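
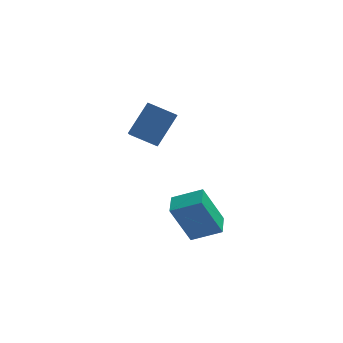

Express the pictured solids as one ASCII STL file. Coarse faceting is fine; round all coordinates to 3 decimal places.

solid 
facet normal -0.486 -0.477 -0.732
outer loop
vertex -2.708 0.588 1.43
vertex -2.747 1.613 0.788
vertex -1.573 0.283 0.875
endloop
endfacet
facet normal 0.032 -0.847 0.530
outer loop
vertex -0.713 1.127 2.172
vertex -2.708 0.588 1.43
vertex -1.573 0.283 0.875
endloop
endfacet
facet normal -0.486 -0.477 -0.732
outer loop
vertex -1.573 0.283 0.875
vertex -2.747 1.613 0.788
vertex -1.612 1.308 0.233
endloop
endfacet
facet normal 0.873 -0.234 -0.427
outer loop
vertex -1.612 1.308 0.233
vertex -0.713 1.127 2.172
vertex -1.573 0.283 0.875
endloop
endfacet
facet normal -0.873 0.234 0.427
outer loop
vertex -2.708 0.588 1.43
vertex -1.887 2.457 2.085
vertex -2.747 1.613 0.788
endloop
endfacet
facet normal 0.032 -0.847 0.530
outer loop
vertex -1.848 1.432 2.727
vertex -2.708 0.588 1.43
vertex -0.713 1.127 2.172
endloop
endfacet
facet normal -0.873 0.234 0.427
outer loop
vertex -1.848 1.432 2.727
vertex -1.887 2.457 2.085
vertex -2.708 0.588 1.43
endloop
endfacet
facet normal -0.032 0.847 -0.530
outer loop
vertex -2.747 1.613 0.788
vertex -1.887 2.457 2.085
vertex -1.612 1.308 0.233
endloop
endfacet
facet normal 0.873 -0.234 -0.427
outer loop
vertex -0.752 2.152 1.53
vertex -0.713 1.127 2.172
vertex -1.612 1.308 0.233
endloop
endfacet
facet normal -0.032 0.847 -0.530
outer loop
vertex -1.612 1.308 0.233
vertex -1.887 2.457 2.085
vertex -0.752 2.152 1.53
endloop
endfacet
facet normal 0.486 0.477 0.732
outer loop
vertex -0.752 2.152 1.53
vertex -1.848 1.432 2.727
vertex -0.713 1.127 2.172
endloop
endfacet
facet normal 0.486 0.477 0.732
outer loop
vertex -1.887 2.457 2.085
vertex -1.848 1.432 2.727
vertex -0.752 2.152 1.53
endloop
endfacet
facet normal -0.898 0.126 -0.421
outer loop
vertex -1.142 -0.838 -2.361
vertex -1.017 0.203 -2.315
vertex -0.265 -0.86 -4.236
endloop
endfacet
facet normal -0.119 -0.992 -0.044
outer loop
vertex 1.037 -1.043 -3.625
vertex -1.142 -0.838 -2.361
vertex -0.265 -0.86 -4.236
endloop
endfacet
facet normal -0.898 0.126 -0.421
outer loop
vertex -0.265 -0.86 -4.236
vertex -1.017 0.203 -2.315
vertex -0.14 0.182 -4.19
endloop
endfacet
facet normal 0.424 -0.011 -0.906
outer loop
vertex -0.14 0.182 -4.19
vertex 1.037 -1.043 -3.625
vertex -0.265 -0.86 -4.236
endloop
endfacet
facet normal -0.424 0.011 0.906
outer loop
vertex -1.142 -0.838 -2.361
vertex 0.285 0.02 -1.704
vertex -1.017 0.203 -2.315
endloop
endfacet
facet normal -0.119 -0.992 -0.045
outer loop
vertex 0.16 -1.022 -1.75
vertex -1.142 -0.838 -2.361
vertex 1.037 -1.043 -3.625
endloop
endfacet
facet normal -0.424 0.011 0.906
outer loop
vertex 0.16 -1.022 -1.75
vertex 0.285 0.02 -1.704
vertex -1.142 -0.838 -2.361
endloop
endfacet
facet normal 0.119 0.992 0.044
outer loop
vertex -1.017 0.203 -2.315
vertex 0.285 0.02 -1.704
vertex -0.14 0.182 -4.19
endloop
endfacet
facet normal 0.424 -0.011 -0.906
outer loop
vertex 1.162 -0.002 -3.579
vertex 1.037 -1.043 -3.625
vertex -0.14 0.182 -4.19
endloop
endfacet
facet normal 0.119 0.992 0.044
outer loop
vertex -0.14 0.182 -4.19
vertex 0.285 0.02 -1.704
vertex 1.162 -0.002 -3.579
endloop
endfacet
facet normal 0.898 -0.126 0.421
outer loop
vertex 1.162 -0.002 -3.579
vertex 0.16 -1.022 -1.75
vertex 1.037 -1.043 -3.625
endloop
endfacet
facet normal 0.898 -0.126 0.422
outer loop
vertex 0.285 0.02 -1.704
vertex 0.16 -1.022 -1.75
vertex 1.162 -0.002 -3.579
endloop
endfacet

endsolid


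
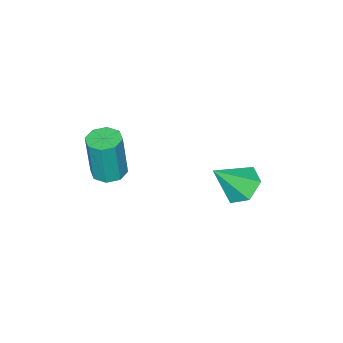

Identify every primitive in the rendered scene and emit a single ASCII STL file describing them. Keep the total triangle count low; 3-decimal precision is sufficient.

solid 
facet normal -0.097 0.018 -0.995
outer loop
vertex 4.031 0.746 1.213
vertex 3.317 0.879 1.285
vertex 3.917 1.292 1.234
endloop
endfacet
facet normal 0.974 0.207 -0.091
outer loop
vertex 4.031 0.746 1.213
vertex 3.917 1.292 1.234
vertex 4.237 0.707 3.323
endloop
endfacet
facet normal 0.974 0.207 -0.091
outer loop
vertex 4.237 0.707 3.323
vertex 3.917 1.292 1.234
vertex 4.123 1.254 3.344
endloop
endfacet
facet normal 0.097 -0.018 0.995
outer loop
vertex 4.237 0.707 3.323
vertex 4.123 1.254 3.344
vertex 3.523 0.841 3.395
endloop
endfacet
facet normal -0.097 0.018 -0.995
outer loop
vertex 3.917 1.292 1.234
vertex 3.317 0.879 1.285
vertex 3.451 1.597 1.285
endloop
endfacet
facet normal 0.544 0.838 -0.038
outer loop
vertex 3.917 1.292 1.234
vertex 3.451 1.597 1.285
vertex 4.123 1.254 3.344
endloop
endfacet
facet normal 0.543 0.839 -0.038
outer loop
vertex 4.123 1.254 3.344
vertex 3.451 1.597 1.285
vertex 3.657 1.558 3.395
endloop
endfacet
facet normal 0.097 -0.018 0.995
outer loop
vertex 4.123 1.254 3.344
vertex 3.657 1.558 3.395
vertex 3.523 0.841 3.395
endloop
endfacet
facet normal -0.097 0.018 -0.995
outer loop
vertex 3.451 1.597 1.285
vertex 3.317 0.879 1.285
vertex 2.907 1.481 1.336
endloop
endfacet
facet normal -0.205 0.978 0.038
outer loop
vertex 3.451 1.597 1.285
vertex 2.907 1.481 1.336
vertex 3.657 1.558 3.395
endloop
endfacet
facet normal -0.203 0.978 0.037
outer loop
vertex 3.657 1.558 3.395
vertex 2.907 1.481 1.336
vertex 3.113 1.443 3.446
endloop
endfacet
facet normal 0.097 -0.018 0.995
outer loop
vertex 3.657 1.558 3.395
vertex 3.113 1.443 3.446
vertex 3.523 0.841 3.395
endloop
endfacet
facet normal -0.097 0.018 -0.995
outer loop
vertex 2.907 1.481 1.336
vertex 3.317 0.879 1.285
vertex 2.603 1.013 1.357
endloop
endfacet
facet normal -0.833 0.545 0.091
outer loop
vertex 2.907 1.481 1.336
vertex 2.603 1.013 1.357
vertex 3.113 1.443 3.446
endloop
endfacet
facet normal -0.834 0.545 0.091
outer loop
vertex 3.113 1.443 3.446
vertex 2.603 1.013 1.357
vertex 2.809 0.974 3.467
endloop
endfacet
facet normal 0.097 -0.018 0.995
outer loop
vertex 3.113 1.443 3.446
vertex 2.809 0.974 3.467
vertex 3.523 0.841 3.395
endloop
endfacet
facet normal -0.097 0.018 -0.995
outer loop
vertex 2.603 1.013 1.357
vertex 3.317 0.879 1.285
vertex 2.717 0.466 1.336
endloop
endfacet
facet normal -0.974 -0.207 0.091
outer loop
vertex 2.603 1.013 1.357
vertex 2.717 0.466 1.336
vertex 2.809 0.974 3.467
endloop
endfacet
facet normal -0.974 -0.207 0.091
outer loop
vertex 2.809 0.974 3.467
vertex 2.717 0.466 1.336
vertex 2.923 0.428 3.446
endloop
endfacet
facet normal 0.097 -0.018 0.995
outer loop
vertex 2.809 0.974 3.467
vertex 2.923 0.428 3.446
vertex 3.523 0.841 3.395
endloop
endfacet
facet normal -0.097 0.018 -0.995
outer loop
vertex 2.717 0.466 1.336
vertex 3.317 0.879 1.285
vertex 3.183 0.162 1.285
endloop
endfacet
facet normal -0.543 -0.839 0.038
outer loop
vertex 2.717 0.466 1.336
vertex 3.183 0.162 1.285
vertex 2.923 0.428 3.446
endloop
endfacet
facet normal -0.544 -0.838 0.038
outer loop
vertex 2.923 0.428 3.446
vertex 3.183 0.162 1.285
vertex 3.389 0.123 3.395
endloop
endfacet
facet normal 0.097 -0.018 0.995
outer loop
vertex 2.923 0.428 3.446
vertex 3.389 0.123 3.395
vertex 3.523 0.841 3.395
endloop
endfacet
facet normal -0.097 0.018 -0.995
outer loop
vertex 3.183 0.162 1.285
vertex 3.317 0.879 1.285
vertex 3.727 0.277 1.234
endloop
endfacet
facet normal 0.203 -0.978 -0.038
outer loop
vertex 3.183 0.162 1.285
vertex 3.727 0.277 1.234
vertex 3.389 0.123 3.395
endloop
endfacet
facet normal 0.205 -0.978 -0.038
outer loop
vertex 3.389 0.123 3.395
vertex 3.727 0.277 1.234
vertex 3.933 0.239 3.344
endloop
endfacet
facet normal 0.097 -0.018 0.995
outer loop
vertex 3.389 0.123 3.395
vertex 3.933 0.239 3.344
vertex 3.523 0.841 3.395
endloop
endfacet
facet normal -0.097 0.018 -0.995
outer loop
vertex 3.727 0.277 1.234
vertex 3.317 0.879 1.285
vertex 4.031 0.746 1.213
endloop
endfacet
facet normal 0.834 -0.545 -0.091
outer loop
vertex 3.727 0.277 1.234
vertex 4.031 0.746 1.213
vertex 3.933 0.239 3.344
endloop
endfacet
facet normal 0.833 -0.545 -0.091
outer loop
vertex 3.933 0.239 3.344
vertex 4.031 0.746 1.213
vertex 4.237 0.707 3.323
endloop
endfacet
facet normal 0.097 -0.018 0.995
outer loop
vertex 3.933 0.239 3.344
vertex 4.237 0.707 3.323
vertex 3.523 0.841 3.395
endloop
endfacet
facet normal -0.607 0.308 -0.733
outer loop
vertex -0.776 3.543 -1.974
vertex -1.532 3.494 -1.368
vertex -1.023 4.317 -1.444
endloop
endfacet
facet normal 0.936 0.345 -0.067
outer loop
vertex -0.776 3.543 -1.974
vertex -1.023 4.317 -1.444
vertex -0.408 2.926 -0.012
endloop
endfacet
facet normal -0.607 0.308 -0.733
outer loop
vertex -1.023 4.317 -1.444
vertex -1.532 3.494 -1.368
vertex -1.779 4.268 -0.838
endloop
endfacet
facet normal 0.392 0.738 0.549
outer loop
vertex -1.023 4.317 -1.444
vertex -1.779 4.268 -0.838
vertex -0.408 2.926 -0.012
endloop
endfacet
facet normal -0.608 0.307 -0.732
outer loop
vertex -1.779 4.268 -0.838
vertex -1.532 3.494 -1.368
vertex -2.287 3.446 -0.761
endloop
endfacet
facet normal -0.292 0.267 0.918
outer loop
vertex -1.779 4.268 -0.838
vertex -2.287 3.446 -0.761
vertex -0.408 2.926 -0.012
endloop
endfacet
facet normal -0.608 0.307 -0.732
outer loop
vertex -2.287 3.446 -0.761
vertex -1.532 3.494 -1.368
vertex -2.04 2.672 -1.291
endloop
endfacet
facet normal -0.434 -0.599 0.673
outer loop
vertex -2.287 3.446 -0.761
vertex -2.04 2.672 -1.291
vertex -0.408 2.926 -0.012
endloop
endfacet
facet normal -0.608 0.307 -0.733
outer loop
vertex -2.04 2.672 -1.291
vertex -1.532 3.494 -1.368
vertex -1.285 2.72 -1.897
endloop
endfacet
facet normal 0.109 -0.992 0.058
outer loop
vertex -2.04 2.672 -1.291
vertex -1.285 2.72 -1.897
vertex -0.408 2.926 -0.012
endloop
endfacet
facet normal -0.607 0.307 -0.733
outer loop
vertex -1.285 2.72 -1.897
vertex -1.532 3.494 -1.368
vertex -0.776 3.543 -1.974
endloop
endfacet
facet normal 0.794 -0.521 -0.313
outer loop
vertex -1.285 2.72 -1.897
vertex -0.776 3.543 -1.974
vertex -0.408 2.926 -0.012
endloop
endfacet

endsolid


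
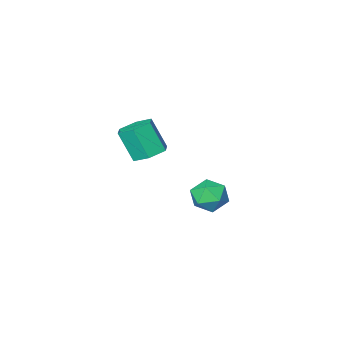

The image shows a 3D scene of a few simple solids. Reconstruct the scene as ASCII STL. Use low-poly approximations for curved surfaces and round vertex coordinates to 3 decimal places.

solid 
facet normal -0.216 0.419 -0.882
outer loop
vertex 2.95 2.905 0.256
vertex 2.543 2.303 0.07
vertex 2.219 2.88 0.423
endloop
endfacet
facet normal 0.064 0.908 0.415
outer loop
vertex 2.95 2.905 0.256
vertex 2.219 2.88 0.423
vertex 3.264 2.299 1.535
endloop
endfacet
facet normal 0.064 0.908 0.414
outer loop
vertex 3.264 2.299 1.535
vertex 2.219 2.88 0.423
vertex 2.533 2.274 1.703
endloop
endfacet
facet normal 0.217 -0.418 0.882
outer loop
vertex 3.264 2.299 1.535
vertex 2.533 2.274 1.703
vertex 2.857 1.697 1.35
endloop
endfacet
facet normal -0.217 0.418 -0.882
outer loop
vertex 2.219 2.88 0.423
vertex 2.543 2.303 0.07
vertex 1.812 2.278 0.238
endloop
endfacet
facet normal -0.811 0.426 0.401
outer loop
vertex 2.219 2.88 0.423
vertex 1.812 2.278 0.238
vertex 2.533 2.274 1.703
endloop
endfacet
facet normal -0.812 0.425 0.401
outer loop
vertex 2.533 2.274 1.703
vertex 1.812 2.278 0.238
vertex 2.126 1.672 1.517
endloop
endfacet
facet normal 0.216 -0.419 0.882
outer loop
vertex 2.533 2.274 1.703
vertex 2.126 1.672 1.517
vertex 2.857 1.697 1.35
endloop
endfacet
facet normal -0.217 0.418 -0.882
outer loop
vertex 1.812 2.278 0.238
vertex 2.543 2.303 0.07
vertex 2.136 1.701 -0.115
endloop
endfacet
facet normal -0.875 -0.483 -0.014
outer loop
vertex 1.812 2.278 0.238
vertex 2.136 1.701 -0.115
vertex 2.126 1.672 1.517
endloop
endfacet
facet normal -0.875 -0.483 -0.014
outer loop
vertex 2.126 1.672 1.517
vertex 2.136 1.701 -0.115
vertex 2.45 1.095 1.164
endloop
endfacet
facet normal 0.216 -0.419 0.882
outer loop
vertex 2.126 1.672 1.517
vertex 2.45 1.095 1.164
vertex 2.857 1.697 1.35
endloop
endfacet
facet normal -0.217 0.418 -0.882
outer loop
vertex 2.136 1.701 -0.115
vertex 2.543 2.303 0.07
vertex 2.867 1.726 -0.283
endloop
endfacet
facet normal -0.064 -0.908 -0.414
outer loop
vertex 2.136 1.701 -0.115
vertex 2.867 1.726 -0.283
vertex 2.45 1.095 1.164
endloop
endfacet
facet normal -0.064 -0.908 -0.414
outer loop
vertex 2.45 1.095 1.164
vertex 2.867 1.726 -0.283
vertex 3.181 1.12 0.997
endloop
endfacet
facet normal 0.216 -0.419 0.882
outer loop
vertex 2.45 1.095 1.164
vertex 3.181 1.12 0.997
vertex 2.857 1.697 1.35
endloop
endfacet
facet normal -0.216 0.419 -0.882
outer loop
vertex 2.867 1.726 -0.283
vertex 2.543 2.303 0.07
vertex 3.274 2.328 -0.097
endloop
endfacet
facet normal 0.812 -0.425 -0.400
outer loop
vertex 2.867 1.726 -0.283
vertex 3.274 2.328 -0.097
vertex 3.181 1.12 0.997
endloop
endfacet
facet normal 0.811 -0.425 -0.401
outer loop
vertex 3.181 1.12 0.997
vertex 3.274 2.328 -0.097
vertex 3.588 1.722 1.182
endloop
endfacet
facet normal 0.217 -0.418 0.882
outer loop
vertex 3.181 1.12 0.997
vertex 3.588 1.722 1.182
vertex 2.857 1.697 1.35
endloop
endfacet
facet normal -0.216 0.419 -0.882
outer loop
vertex 3.274 2.328 -0.097
vertex 2.543 2.303 0.07
vertex 2.95 2.905 0.256
endloop
endfacet
facet normal 0.875 0.483 0.014
outer loop
vertex 3.274 2.328 -0.097
vertex 2.95 2.905 0.256
vertex 3.588 1.722 1.182
endloop
endfacet
facet normal 0.875 0.483 0.014
outer loop
vertex 3.588 1.722 1.182
vertex 2.95 2.905 0.256
vertex 3.264 2.299 1.535
endloop
endfacet
facet normal 0.217 -0.418 0.882
outer loop
vertex 3.588 1.722 1.182
vertex 3.264 2.299 1.535
vertex 2.857 1.697 1.35
endloop
endfacet
facet normal -0.560 0.797 0.225
outer loop
vertex -1.473 1.517 -4.244
vertex -1.365 1.356 -3.404
vertex -0.808 1.865 -3.821
endloop
endfacet
facet normal -0.217 0.893 -0.393
outer loop
vertex -1.473 1.517 -4.244
vertex -0.808 1.865 -3.821
vertex -0.694 1.544 -4.613
endloop
endfacet
facet normal -0.409 0.367 -0.836
outer loop
vertex -1.473 1.517 -4.244
vertex -0.694 1.544 -4.613
vertex -1.181 0.836 -4.686
endloop
endfacet
facet normal -0.869 -0.054 -0.491
outer loop
vertex -1.473 1.517 -4.244
vertex -1.181 0.836 -4.686
vertex -1.596 0.72 -3.939
endloop
endfacet
facet normal -0.963 0.212 0.164
outer loop
vertex -1.473 1.517 -4.244
vertex -1.596 0.72 -3.939
vertex -1.365 1.356 -3.404
endloop
endfacet
facet normal 0.482 0.834 -0.269
outer loop
vertex -0.694 1.544 -4.613
vertex -0.808 1.865 -3.821
vertex -0.104 1.4 -4.001
endloop
endfacet
facet normal -0.072 0.678 0.731
outer loop
vertex -0.808 1.865 -3.821
vertex -1.365 1.356 -3.404
vertex -0.519 1.284 -3.254
endloop
endfacet
facet normal -0.724 -0.271 0.634
outer loop
vertex -1.365 1.356 -3.404
vertex -1.596 0.72 -3.939
vertex -1.006 0.576 -3.327
endloop
endfacet
facet normal -0.572 -0.701 -0.427
outer loop
vertex -1.596 0.72 -3.939
vertex -1.181 0.836 -4.686
vertex -0.892 0.255 -4.119
endloop
endfacet
facet normal 0.173 -0.018 -0.985
outer loop
vertex -1.181 0.836 -4.686
vertex -0.694 1.544 -4.613
vertex -0.335 0.764 -4.536
endloop
endfacet
facet normal 0.869 0.054 0.491
outer loop
vertex -0.227 0.603 -3.696
vertex -0.104 1.4 -4.001
vertex -0.519 1.284 -3.254
endloop
endfacet
facet normal 0.409 -0.367 0.836
outer loop
vertex -0.227 0.603 -3.696
vertex -0.519 1.284 -3.254
vertex -1.006 0.576 -3.327
endloop
endfacet
facet normal 0.217 -0.893 0.393
outer loop
vertex -0.227 0.603 -3.696
vertex -1.006 0.576 -3.327
vertex -0.892 0.255 -4.119
endloop
endfacet
facet normal 0.560 -0.797 -0.225
outer loop
vertex -0.227 0.603 -3.696
vertex -0.892 0.255 -4.119
vertex -0.335 0.764 -4.536
endloop
endfacet
facet normal 0.963 -0.212 -0.164
outer loop
vertex -0.227 0.603 -3.696
vertex -0.335 0.764 -4.536
vertex -0.104 1.4 -4.001
endloop
endfacet
facet normal 0.572 0.701 0.427
outer loop
vertex -0.519 1.284 -3.254
vertex -0.104 1.4 -4.001
vertex -0.808 1.865 -3.821
endloop
endfacet
facet normal -0.173 0.018 0.985
outer loop
vertex -1.006 0.576 -3.327
vertex -0.519 1.284 -3.254
vertex -1.365 1.356 -3.404
endloop
endfacet
facet normal -0.482 -0.834 0.269
outer loop
vertex -0.892 0.255 -4.119
vertex -1.006 0.576 -3.327
vertex -1.596 0.72 -3.939
endloop
endfacet
facet normal 0.072 -0.678 -0.731
outer loop
vertex -0.335 0.764 -4.536
vertex -0.892 0.255 -4.119
vertex -1.181 0.836 -4.686
endloop
endfacet
facet normal 0.724 0.271 -0.634
outer loop
vertex -0.104 1.4 -4.001
vertex -0.335 0.764 -4.536
vertex -0.694 1.544 -4.613
endloop
endfacet

endsolid


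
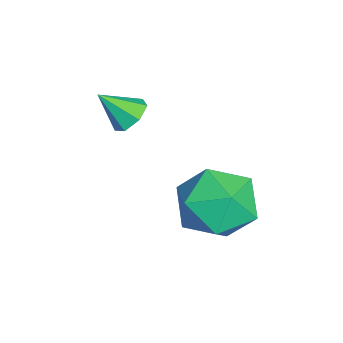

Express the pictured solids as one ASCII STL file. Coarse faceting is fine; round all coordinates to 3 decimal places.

solid 
facet normal 0.019 0.717 -0.697
outer loop
vertex 1.048 -1.024 -1.71
vertex 0.811 -0.614 -1.295
vertex 1.415 -0.747 -1.415
endloop
endfacet
facet normal 0.660 -0.741 -0.126
outer loop
vertex 1.048 -1.024 -1.71
vertex 1.415 -0.747 -1.415
vertex 0.789 -1.466 -0.465
endloop
endfacet
facet normal 0.019 0.716 -0.698
outer loop
vertex 1.415 -0.747 -1.415
vertex 0.811 -0.614 -1.295
vertex 1.327 -0.369 -1.03
endloop
endfacet
facet normal 0.883 -0.218 0.416
outer loop
vertex 1.415 -0.747 -1.415
vertex 1.327 -0.369 -1.03
vertex 0.789 -1.466 -0.465
endloop
endfacet
facet normal 0.018 0.716 -0.697
outer loop
vertex 1.327 -0.369 -1.03
vertex 0.811 -0.614 -1.295
vertex 0.851 -0.176 -0.844
endloop
endfacet
facet normal 0.435 0.235 0.869
outer loop
vertex 1.327 -0.369 -1.03
vertex 0.851 -0.176 -0.844
vertex 0.789 -1.466 -0.465
endloop
endfacet
facet normal 0.020 0.716 -0.697
outer loop
vertex 0.851 -0.176 -0.844
vertex 0.811 -0.614 -1.295
vertex 0.344 -0.312 -0.998
endloop
endfacet
facet normal -0.347 0.280 0.895
outer loop
vertex 0.851 -0.176 -0.844
vertex 0.344 -0.312 -0.998
vertex 0.789 -1.466 -0.465
endloop
endfacet
facet normal 0.019 0.716 -0.698
outer loop
vertex 0.344 -0.312 -0.998
vertex 0.811 -0.614 -1.295
vertex 0.19 -0.676 -1.376
endloop
endfacet
facet normal -0.874 -0.119 0.471
outer loop
vertex 0.344 -0.312 -0.998
vertex 0.19 -0.676 -1.376
vertex 0.789 -1.466 -0.465
endloop
endfacet
facet normal 0.019 0.716 -0.697
outer loop
vertex 0.19 -0.676 -1.376
vertex 0.811 -0.614 -1.295
vertex 0.503 -0.993 -1.693
endloop
endfacet
facet normal -0.748 -0.659 -0.080
outer loop
vertex 0.19 -0.676 -1.376
vertex 0.503 -0.993 -1.693
vertex 0.789 -1.466 -0.465
endloop
endfacet
facet normal 0.019 0.717 -0.697
outer loop
vertex 0.503 -0.993 -1.693
vertex 0.811 -0.614 -1.295
vertex 1.048 -1.024 -1.71
endloop
endfacet
facet normal -0.064 -0.936 -0.346
outer loop
vertex 0.503 -0.993 -1.693
vertex 1.048 -1.024 -1.71
vertex 0.789 -1.466 -0.465
endloop
endfacet
facet normal -0.013 0.351 0.936
outer loop
vertex 2.959 2.507 -1.934
vertex 3.022 1.377 -1.51
vertex 4.036 1.998 -1.729
endloop
endfacet
facet normal 0.293 0.819 0.493
outer loop
vertex 2.959 2.507 -1.934
vertex 4.036 1.998 -1.729
vertex 3.86 2.66 -2.725
endloop
endfacet
facet normal -0.180 0.984 -0.015
outer loop
vertex 2.959 2.507 -1.934
vertex 3.86 2.66 -2.725
vertex 2.738 2.449 -3.122
endloop
endfacet
facet normal -0.778 0.618 0.115
outer loop
vertex 2.959 2.507 -1.934
vertex 2.738 2.449 -3.122
vertex 2.219 1.656 -2.37
endloop
endfacet
facet normal -0.674 0.226 0.703
outer loop
vertex 2.959 2.507 -1.934
vertex 2.219 1.656 -2.37
vertex 3.022 1.377 -1.51
endloop
endfacet
facet normal 0.849 0.497 0.181
outer loop
vertex 3.86 2.66 -2.725
vertex 4.036 1.998 -1.729
vertex 4.481 1.624 -2.79
endloop
endfacet
facet normal 0.353 -0.260 0.898
outer loop
vertex 4.036 1.998 -1.729
vertex 3.022 1.377 -1.51
vertex 3.962 0.831 -2.038
endloop
endfacet
facet normal -0.718 -0.463 0.520
outer loop
vertex 3.022 1.377 -1.51
vertex 2.219 1.656 -2.37
vertex 2.84 0.62 -2.435
endloop
endfacet
facet normal -0.886 0.170 -0.432
outer loop
vertex 2.219 1.656 -2.37
vertex 2.738 2.449 -3.122
vertex 2.664 1.282 -3.431
endloop
endfacet
facet normal 0.083 0.763 -0.641
outer loop
vertex 2.738 2.449 -3.122
vertex 3.86 2.66 -2.725
vertex 3.678 1.903 -3.65
endloop
endfacet
facet normal 0.778 -0.618 -0.115
outer loop
vertex 3.741 0.773 -3.226
vertex 4.481 1.624 -2.79
vertex 3.962 0.831 -2.038
endloop
endfacet
facet normal 0.180 -0.984 0.015
outer loop
vertex 3.741 0.773 -3.226
vertex 3.962 0.831 -2.038
vertex 2.84 0.62 -2.435
endloop
endfacet
facet normal -0.293 -0.819 -0.493
outer loop
vertex 3.741 0.773 -3.226
vertex 2.84 0.62 -2.435
vertex 2.664 1.282 -3.431
endloop
endfacet
facet normal 0.013 -0.351 -0.936
outer loop
vertex 3.741 0.773 -3.226
vertex 2.664 1.282 -3.431
vertex 3.678 1.903 -3.65
endloop
endfacet
facet normal 0.674 -0.226 -0.703
outer loop
vertex 3.741 0.773 -3.226
vertex 3.678 1.903 -3.65
vertex 4.481 1.624 -2.79
endloop
endfacet
facet normal 0.886 -0.170 0.432
outer loop
vertex 3.962 0.831 -2.038
vertex 4.481 1.624 -2.79
vertex 4.036 1.998 -1.729
endloop
endfacet
facet normal -0.083 -0.763 0.641
outer loop
vertex 2.84 0.62 -2.435
vertex 3.962 0.831 -2.038
vertex 3.022 1.377 -1.51
endloop
endfacet
facet normal -0.849 -0.497 -0.181
outer loop
vertex 2.664 1.282 -3.431
vertex 2.84 0.62 -2.435
vertex 2.219 1.656 -2.37
endloop
endfacet
facet normal -0.353 0.260 -0.898
outer loop
vertex 3.678 1.903 -3.65
vertex 2.664 1.282 -3.431
vertex 2.738 2.449 -3.122
endloop
endfacet
facet normal 0.718 0.463 -0.520
outer loop
vertex 4.481 1.624 -2.79
vertex 3.678 1.903 -3.65
vertex 3.86 2.66 -2.725
endloop
endfacet

endsolid


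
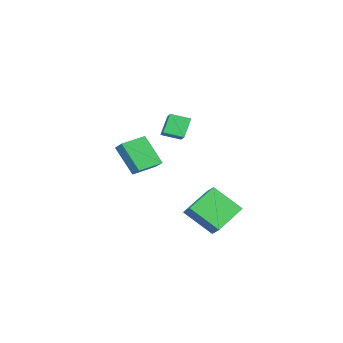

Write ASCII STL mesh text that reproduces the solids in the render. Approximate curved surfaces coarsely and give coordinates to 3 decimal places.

solid 
facet normal -0.957 0.241 0.162
outer loop
vertex -1.506 -4.269 1.527
vertex -1.239 -3.56 2.048
vertex -1.482 -2.992 -0.227
endloop
endfacet
facet normal -0.290 -0.772 -0.566
outer loop
vertex 0.059 -3.38 -0.488
vertex -1.506 -4.269 1.527
vertex -1.482 -2.992 -0.227
endloop
endfacet
facet normal -0.957 0.242 0.163
outer loop
vertex -1.482 -2.992 -0.227
vertex -1.239 -3.56 2.048
vertex -1.214 -2.282 0.294
endloop
endfacet
facet normal 0.011 0.589 -0.808
outer loop
vertex -1.214 -2.282 0.294
vertex 0.059 -3.38 -0.488
vertex -1.482 -2.992 -0.227
endloop
endfacet
facet normal -0.012 -0.589 0.808
outer loop
vertex -1.506 -4.269 1.527
vertex 0.302 -3.948 1.787
vertex -1.239 -3.56 2.048
endloop
endfacet
facet normal -0.291 -0.771 -0.566
outer loop
vertex 0.034 -4.658 1.266
vertex -1.506 -4.269 1.527
vertex 0.059 -3.38 -0.488
endloop
endfacet
facet normal -0.012 -0.589 0.808
outer loop
vertex 0.034 -4.658 1.266
vertex 0.302 -3.948 1.787
vertex -1.506 -4.269 1.527
endloop
endfacet
facet normal 0.290 0.771 0.566
outer loop
vertex -1.239 -3.56 2.048
vertex 0.302 -3.948 1.787
vertex -1.214 -2.282 0.294
endloop
endfacet
facet normal 0.012 0.589 -0.808
outer loop
vertex 0.326 -2.671 0.033
vertex 0.059 -3.38 -0.488
vertex -1.214 -2.282 0.294
endloop
endfacet
facet normal 0.291 0.772 0.566
outer loop
vertex -1.214 -2.282 0.294
vertex 0.302 -3.948 1.787
vertex 0.326 -2.671 0.033
endloop
endfacet
facet normal 0.957 -0.241 -0.162
outer loop
vertex 0.326 -2.671 0.033
vertex 0.034 -4.658 1.266
vertex 0.059 -3.38 -0.488
endloop
endfacet
facet normal 0.957 -0.242 -0.163
outer loop
vertex 0.302 -3.948 1.787
vertex 0.034 -4.658 1.266
vertex 0.326 -2.671 0.033
endloop
endfacet
facet normal -0.898 0.022 0.439
outer loop
vertex 0.936 2.967 0.28
vertex 0.282 4.395 -1.129
vertex 0.659 2.312 -0.255
endloop
endfacet
facet normal 0.310 -0.677 0.668
outer loop
vertex 2.618 2.265 -1.211
vertex 0.936 2.967 0.28
vertex 0.659 2.312 -0.255
endloop
endfacet
facet normal -0.898 0.022 0.439
outer loop
vertex 0.659 2.312 -0.255
vertex 0.282 4.395 -1.129
vertex 0.005 3.74 -1.664
endloop
endfacet
facet normal -0.311 -0.736 -0.601
outer loop
vertex 0.005 3.74 -1.664
vertex 2.618 2.265 -1.211
vertex 0.659 2.312 -0.255
endloop
endfacet
facet normal 0.311 0.736 0.601
outer loop
vertex 0.936 2.967 0.28
vertex 2.241 4.348 -2.085
vertex 0.282 4.395 -1.129
endloop
endfacet
facet normal 0.310 -0.677 0.668
outer loop
vertex 2.895 2.92 -0.676
vertex 0.936 2.967 0.28
vertex 2.618 2.265 -1.211
endloop
endfacet
facet normal 0.311 0.736 0.601
outer loop
vertex 2.895 2.92 -0.676
vertex 2.241 4.348 -2.085
vertex 0.936 2.967 0.28
endloop
endfacet
facet normal -0.310 0.677 -0.668
outer loop
vertex 0.282 4.395 -1.129
vertex 2.241 4.348 -2.085
vertex 0.005 3.74 -1.664
endloop
endfacet
facet normal -0.311 -0.736 -0.601
outer loop
vertex 1.964 3.693 -2.62
vertex 2.618 2.265 -1.211
vertex 0.005 3.74 -1.664
endloop
endfacet
facet normal -0.310 0.677 -0.668
outer loop
vertex 0.005 3.74 -1.664
vertex 2.241 4.348 -2.085
vertex 1.964 3.693 -2.62
endloop
endfacet
facet normal 0.898 -0.022 -0.439
outer loop
vertex 1.964 3.693 -2.62
vertex 2.895 2.92 -0.676
vertex 2.618 2.265 -1.211
endloop
endfacet
facet normal 0.898 -0.022 -0.439
outer loop
vertex 2.241 4.348 -2.085
vertex 2.895 2.92 -0.676
vertex 1.964 3.693 -2.62
endloop
endfacet
facet normal -0.580 0.761 -0.289
outer loop
vertex -2.404 -1.431 3.316
vertex -1.307 -0.332 4.008
vertex -1.724 -1.363 2.129
endloop
endfacet
facet normal -0.645 -0.647 -0.407
outer loop
vertex -1.033 -2.268 2.472
vertex -2.404 -1.431 3.316
vertex -1.724 -1.363 2.129
endloop
endfacet
facet normal -0.581 0.761 -0.288
outer loop
vertex -1.724 -1.363 2.129
vertex -1.307 -0.332 4.008
vertex -0.627 -0.263 2.82
endloop
endfacet
facet normal 0.496 0.050 -0.867
outer loop
vertex -0.627 -0.263 2.82
vertex -1.033 -2.268 2.472
vertex -1.724 -1.363 2.129
endloop
endfacet
facet normal -0.496 -0.050 0.867
outer loop
vertex -2.404 -1.431 3.316
vertex -0.616 -1.237 4.351
vertex -1.307 -0.332 4.008
endloop
endfacet
facet normal -0.645 -0.647 -0.407
outer loop
vertex -1.713 -2.337 3.66
vertex -2.404 -1.431 3.316
vertex -1.033 -2.268 2.472
endloop
endfacet
facet normal -0.496 -0.049 0.867
outer loop
vertex -1.713 -2.337 3.66
vertex -0.616 -1.237 4.351
vertex -2.404 -1.431 3.316
endloop
endfacet
facet normal 0.645 0.647 0.407
outer loop
vertex -1.307 -0.332 4.008
vertex -0.616 -1.237 4.351
vertex -0.627 -0.263 2.82
endloop
endfacet
facet normal 0.497 0.050 -0.866
outer loop
vertex 0.064 -1.169 3.164
vertex -1.033 -2.268 2.472
vertex -0.627 -0.263 2.82
endloop
endfacet
facet normal 0.645 0.647 0.407
outer loop
vertex -0.627 -0.263 2.82
vertex -0.616 -1.237 4.351
vertex 0.064 -1.169 3.164
endloop
endfacet
facet normal 0.581 -0.761 0.288
outer loop
vertex 0.064 -1.169 3.164
vertex -1.713 -2.337 3.66
vertex -1.033 -2.268 2.472
endloop
endfacet
facet normal 0.581 -0.761 0.289
outer loop
vertex -0.616 -1.237 4.351
vertex -1.713 -2.337 3.66
vertex 0.064 -1.169 3.164
endloop
endfacet

endsolid


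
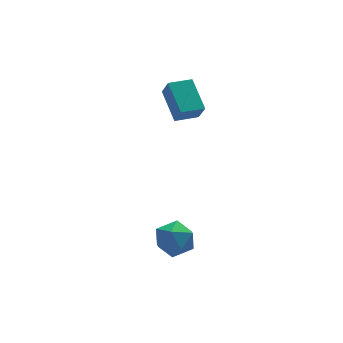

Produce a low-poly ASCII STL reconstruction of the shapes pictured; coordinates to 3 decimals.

solid 
facet normal 0.281 -0.141 0.949
outer loop
vertex 0.842 -0.764 -0.137
vertex 0.297 -1.457 -0.079
vertex 1.132 -1.572 -0.343
endloop
endfacet
facet normal 0.810 0.146 0.567
outer loop
vertex 0.842 -0.764 -0.137
vertex 1.132 -1.572 -0.343
vertex 1.358 -0.881 -0.844
endloop
endfacet
facet normal 0.576 0.762 0.294
outer loop
vertex 0.842 -0.764 -0.137
vertex 1.358 -0.881 -0.844
vertex 0.663 -0.338 -0.89
endloop
endfacet
facet normal -0.098 0.856 0.508
outer loop
vertex 0.842 -0.764 -0.137
vertex 0.663 -0.338 -0.89
vertex 0.007 -0.694 -0.417
endloop
endfacet
facet normal -0.281 0.297 0.912
outer loop
vertex 0.842 -0.764 -0.137
vertex 0.007 -0.694 -0.417
vertex 0.297 -1.457 -0.079
endloop
endfacet
facet normal 0.956 -0.294 0.026
outer loop
vertex 1.358 -0.881 -0.844
vertex 1.132 -1.572 -0.343
vertex 1.133 -1.646 -1.223
endloop
endfacet
facet normal 0.099 -0.759 0.643
outer loop
vertex 1.132 -1.572 -0.343
vertex 0.297 -1.457 -0.079
vertex 0.477 -2.002 -0.75
endloop
endfacet
facet normal -0.811 -0.050 0.583
outer loop
vertex 0.297 -1.457 -0.079
vertex 0.007 -0.694 -0.417
vertex -0.218 -1.459 -0.796
endloop
endfacet
facet normal -0.516 0.854 -0.072
outer loop
vertex 0.007 -0.694 -0.417
vertex 0.663 -0.338 -0.89
vertex 0.008 -0.768 -1.297
endloop
endfacet
facet normal 0.577 0.703 -0.416
outer loop
vertex 0.663 -0.338 -0.89
vertex 1.358 -0.881 -0.844
vertex 0.843 -0.883 -1.561
endloop
endfacet
facet normal 0.098 -0.856 -0.508
outer loop
vertex 0.298 -1.576 -1.503
vertex 1.133 -1.646 -1.223
vertex 0.477 -2.002 -0.75
endloop
endfacet
facet normal -0.576 -0.762 -0.294
outer loop
vertex 0.298 -1.576 -1.503
vertex 0.477 -2.002 -0.75
vertex -0.218 -1.459 -0.796
endloop
endfacet
facet normal -0.810 -0.146 -0.567
outer loop
vertex 0.298 -1.576 -1.503
vertex -0.218 -1.459 -0.796
vertex 0.008 -0.768 -1.297
endloop
endfacet
facet normal -0.281 0.141 -0.949
outer loop
vertex 0.298 -1.576 -1.503
vertex 0.008 -0.768 -1.297
vertex 0.843 -0.883 -1.561
endloop
endfacet
facet normal 0.281 -0.297 -0.912
outer loop
vertex 0.298 -1.576 -1.503
vertex 0.843 -0.883 -1.561
vertex 1.133 -1.646 -1.223
endloop
endfacet
facet normal 0.516 -0.854 0.072
outer loop
vertex 0.477 -2.002 -0.75
vertex 1.133 -1.646 -1.223
vertex 1.132 -1.572 -0.343
endloop
endfacet
facet normal -0.577 -0.703 0.416
outer loop
vertex -0.218 -1.459 -0.796
vertex 0.477 -2.002 -0.75
vertex 0.297 -1.457 -0.079
endloop
endfacet
facet normal -0.956 0.294 -0.026
outer loop
vertex 0.008 -0.768 -1.297
vertex -0.218 -1.459 -0.796
vertex 0.007 -0.694 -0.417
endloop
endfacet
facet normal -0.099 0.759 -0.643
outer loop
vertex 0.843 -0.883 -1.561
vertex 0.008 -0.768 -1.297
vertex 0.663 -0.338 -0.89
endloop
endfacet
facet normal 0.811 0.050 -0.583
outer loop
vertex 1.133 -1.646 -1.223
vertex 0.843 -0.883 -1.561
vertex 1.358 -0.881 -0.844
endloop
endfacet
facet normal -0.998 -0.010 0.069
outer loop
vertex 2.42 2.594 3.324
vertex 2.463 3.969 4.142
vertex 2.359 3.081 2.51
endloop
endfacet
facet normal -0.027 -0.859 -0.512
outer loop
vertex 3.397 3.091 2.438
vertex 2.42 2.594 3.324
vertex 2.359 3.081 2.51
endloop
endfacet
facet normal -0.998 -0.010 0.069
outer loop
vertex 2.359 3.081 2.51
vertex 2.463 3.969 4.142
vertex 2.402 4.455 3.328
endloop
endfacet
facet normal -0.064 0.512 -0.857
outer loop
vertex 2.402 4.455 3.328
vertex 3.397 3.091 2.438
vertex 2.359 3.081 2.51
endloop
endfacet
facet normal 0.064 -0.512 0.857
outer loop
vertex 2.42 2.594 3.324
vertex 3.501 3.979 4.07
vertex 2.463 3.969 4.142
endloop
endfacet
facet normal -0.026 -0.859 -0.511
outer loop
vertex 3.458 2.605 3.252
vertex 2.42 2.594 3.324
vertex 3.397 3.091 2.438
endloop
endfacet
facet normal 0.065 -0.512 0.857
outer loop
vertex 3.458 2.605 3.252
vertex 3.501 3.979 4.07
vertex 2.42 2.594 3.324
endloop
endfacet
facet normal 0.027 0.859 0.511
outer loop
vertex 2.463 3.969 4.142
vertex 3.501 3.979 4.07
vertex 2.402 4.455 3.328
endloop
endfacet
facet normal -0.065 0.512 -0.857
outer loop
vertex 3.44 4.466 3.256
vertex 3.397 3.091 2.438
vertex 2.402 4.455 3.328
endloop
endfacet
facet normal 0.026 0.859 0.512
outer loop
vertex 2.402 4.455 3.328
vertex 3.501 3.979 4.07
vertex 3.44 4.466 3.256
endloop
endfacet
facet normal 0.998 0.010 -0.069
outer loop
vertex 3.44 4.466 3.256
vertex 3.458 2.605 3.252
vertex 3.397 3.091 2.438
endloop
endfacet
facet normal 0.998 0.010 -0.069
outer loop
vertex 3.501 3.979 4.07
vertex 3.458 2.605 3.252
vertex 3.44 4.466 3.256
endloop
endfacet

endsolid


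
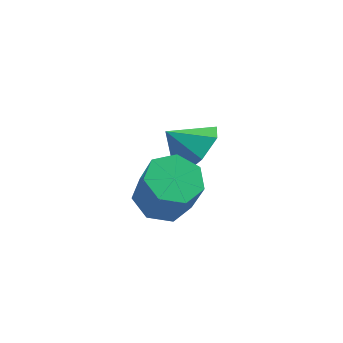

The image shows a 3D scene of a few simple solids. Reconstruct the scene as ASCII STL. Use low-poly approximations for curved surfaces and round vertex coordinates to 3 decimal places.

solid 
facet normal -0.229 0.288 -0.930
outer loop
vertex -1.951 -0.886 2.207
vertex -2.592 -1.312 2.233
vertex -2.496 -0.576 2.437
endloop
endfacet
facet normal 0.530 0.838 0.127
outer loop
vertex -1.951 -0.886 2.207
vertex -2.496 -0.576 2.437
vertex -1.667 -1.241 3.361
endloop
endfacet
facet normal 0.530 0.838 0.128
outer loop
vertex -1.667 -1.241 3.361
vertex -2.496 -0.576 2.437
vertex -2.213 -0.931 3.59
endloop
endfacet
facet normal 0.228 -0.286 0.931
outer loop
vertex -1.667 -1.241 3.361
vertex -2.213 -0.931 3.59
vertex -2.308 -1.668 3.387
endloop
endfacet
facet normal -0.228 0.288 -0.930
outer loop
vertex -2.496 -0.576 2.437
vertex -2.592 -1.312 2.233
vertex -3.114 -0.82 2.513
endloop
endfacet
facet normal -0.307 0.886 0.348
outer loop
vertex -2.496 -0.576 2.437
vertex -3.114 -0.82 2.513
vertex -2.213 -0.931 3.59
endloop
endfacet
facet normal -0.308 0.885 0.349
outer loop
vertex -2.213 -0.931 3.59
vertex -3.114 -0.82 2.513
vertex -2.83 -1.176 3.667
endloop
endfacet
facet normal 0.230 -0.286 0.930
outer loop
vertex -2.213 -0.931 3.59
vertex -2.83 -1.176 3.667
vertex -2.308 -1.668 3.387
endloop
endfacet
facet normal -0.229 0.286 -0.930
outer loop
vertex -3.114 -0.82 2.513
vertex -2.592 -1.312 2.233
vertex -3.338 -1.435 2.379
endloop
endfacet
facet normal -0.914 0.266 0.307
outer loop
vertex -3.114 -0.82 2.513
vertex -3.338 -1.435 2.379
vertex -2.83 -1.176 3.667
endloop
endfacet
facet normal -0.914 0.265 0.307
outer loop
vertex -2.83 -1.176 3.667
vertex -3.338 -1.435 2.379
vertex -3.054 -1.791 3.532
endloop
endfacet
facet normal 0.228 -0.287 0.930
outer loop
vertex -2.83 -1.176 3.667
vertex -3.054 -1.791 3.532
vertex -2.308 -1.668 3.387
endloop
endfacet
facet normal -0.229 0.286 -0.930
outer loop
vertex -3.338 -1.435 2.379
vertex -2.592 -1.312 2.233
vertex -3.0 -1.958 2.135
endloop
endfacet
facet normal -0.832 -0.554 0.034
outer loop
vertex -3.338 -1.435 2.379
vertex -3.0 -1.958 2.135
vertex -3.054 -1.791 3.532
endloop
endfacet
facet normal -0.832 -0.553 0.034
outer loop
vertex -3.054 -1.791 3.532
vertex -3.0 -1.958 2.135
vertex -2.717 -2.313 3.288
endloop
endfacet
facet normal 0.228 -0.287 0.930
outer loop
vertex -3.054 -1.791 3.532
vertex -2.717 -2.313 3.288
vertex -2.308 -1.668 3.387
endloop
endfacet
facet normal -0.229 0.286 -0.930
outer loop
vertex -3.0 -1.958 2.135
vertex -2.592 -1.312 2.233
vertex -2.355 -1.994 1.965
endloop
endfacet
facet normal -0.123 -0.957 -0.264
outer loop
vertex -3.0 -1.958 2.135
vertex -2.355 -1.994 1.965
vertex -2.717 -2.313 3.288
endloop
endfacet
facet normal -0.124 -0.956 -0.265
outer loop
vertex -2.717 -2.313 3.288
vertex -2.355 -1.994 1.965
vertex -2.072 -2.35 3.119
endloop
endfacet
facet normal 0.227 -0.287 0.931
outer loop
vertex -2.717 -2.313 3.288
vertex -2.072 -2.35 3.119
vertex -2.308 -1.668 3.387
endloop
endfacet
facet normal -0.229 0.286 -0.930
outer loop
vertex -2.355 -1.994 1.965
vertex -2.592 -1.312 2.233
vertex -1.888 -1.517 1.997
endloop
endfacet
facet normal 0.678 -0.639 -0.363
outer loop
vertex -2.355 -1.994 1.965
vertex -1.888 -1.517 1.997
vertex -2.072 -2.35 3.119
endloop
endfacet
facet normal 0.678 -0.639 -0.363
outer loop
vertex -2.072 -2.35 3.119
vertex -1.888 -1.517 1.997
vertex -1.605 -1.873 3.151
endloop
endfacet
facet normal 0.229 -0.286 0.930
outer loop
vertex -2.072 -2.35 3.119
vertex -1.605 -1.873 3.151
vertex -2.308 -1.668 3.387
endloop
endfacet
facet normal -0.228 0.287 -0.930
outer loop
vertex -1.888 -1.517 1.997
vertex -2.592 -1.312 2.233
vertex -1.951 -0.886 2.207
endloop
endfacet
facet normal 0.969 0.159 -0.188
outer loop
vertex -1.888 -1.517 1.997
vertex -1.951 -0.886 2.207
vertex -1.605 -1.873 3.151
endloop
endfacet
facet normal 0.969 0.158 -0.190
outer loop
vertex -1.605 -1.873 3.151
vertex -1.951 -0.886 2.207
vertex -1.667 -1.241 3.361
endloop
endfacet
facet normal 0.229 -0.287 0.930
outer loop
vertex -1.605 -1.873 3.151
vertex -1.667 -1.241 3.361
vertex -2.308 -1.668 3.387
endloop
endfacet
facet normal 0.761 -0.270 -0.590
outer loop
vertex -1.106 0.768 2.432
vertex -1.608 0.941 1.706
vertex -1.062 1.497 2.155
endloop
endfacet
facet normal 0.038 0.353 0.935
outer loop
vertex -1.106 0.768 2.432
vertex -1.062 1.497 2.155
vertex -2.392 1.219 2.314
endloop
endfacet
facet normal 0.760 -0.270 -0.591
outer loop
vertex -1.062 1.497 2.155
vertex -1.608 0.941 1.706
vertex -1.43 1.807 1.54
endloop
endfacet
facet normal -0.119 0.856 0.503
outer loop
vertex -1.062 1.497 2.155
vertex -1.43 1.807 1.54
vertex -2.392 1.219 2.314
endloop
endfacet
facet normal 0.760 -0.270 -0.591
outer loop
vertex -1.43 1.807 1.54
vertex -1.608 0.941 1.706
vertex -1.932 1.465 1.05
endloop
endfacet
facet normal -0.540 0.841 -0.033
outer loop
vertex -1.43 1.807 1.54
vertex -1.932 1.465 1.05
vertex -2.392 1.219 2.314
endloop
endfacet
facet normal 0.760 -0.270 -0.591
outer loop
vertex -1.932 1.465 1.05
vertex -1.608 0.941 1.706
vertex -2.191 0.728 1.053
endloop
endfacet
facet normal -0.909 0.318 -0.269
outer loop
vertex -1.932 1.465 1.05
vertex -2.191 0.728 1.053
vertex -2.392 1.219 2.314
endloop
endfacet
facet normal 0.760 -0.270 -0.591
outer loop
vertex -2.191 0.728 1.053
vertex -1.608 0.941 1.706
vertex -2.011 0.152 1.548
endloop
endfacet
facet normal -0.947 -0.319 -0.027
outer loop
vertex -2.191 0.728 1.053
vertex -2.011 0.152 1.548
vertex -2.392 1.219 2.314
endloop
endfacet
facet normal 0.760 -0.270 -0.591
outer loop
vertex -2.011 0.152 1.548
vertex -1.608 0.941 1.706
vertex -1.528 0.169 2.162
endloop
endfacet
facet normal -0.627 -0.590 0.509
outer loop
vertex -2.011 0.152 1.548
vertex -1.528 0.169 2.162
vertex -2.392 1.219 2.314
endloop
endfacet
facet normal 0.761 -0.270 -0.590
outer loop
vertex -1.528 0.169 2.162
vertex -1.608 0.941 1.706
vertex -1.106 0.768 2.432
endloop
endfacet
facet normal -0.188 -0.290 0.938
outer loop
vertex -1.528 0.169 2.162
vertex -1.106 0.768 2.432
vertex -2.392 1.219 2.314
endloop
endfacet

endsolid


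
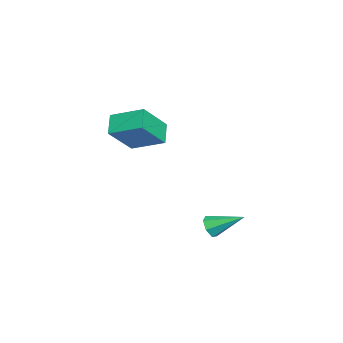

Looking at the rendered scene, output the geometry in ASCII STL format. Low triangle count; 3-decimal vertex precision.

solid 
facet normal -0.056 -0.885 -0.463
outer loop
vertex 3.202 2.453 -3.65
vertex 2.98 2.687 -4.07
vertex 3.494 2.603 -3.972
endloop
endfacet
facet normal 0.748 -0.035 0.662
outer loop
vertex 3.202 2.453 -3.65
vertex 3.494 2.603 -3.972
vertex 3.06 3.953 -3.41
endloop
endfacet
facet normal -0.056 -0.885 -0.462
outer loop
vertex 3.494 2.603 -3.972
vertex 2.98 2.687 -4.07
vertex 3.399 2.816 -4.368
endloop
endfacet
facet normal 0.944 0.325 -0.052
outer loop
vertex 3.494 2.603 -3.972
vertex 3.399 2.816 -4.368
vertex 3.06 3.953 -3.41
endloop
endfacet
facet normal -0.056 -0.885 -0.462
outer loop
vertex 3.399 2.816 -4.368
vertex 2.98 2.687 -4.07
vertex 2.988 2.932 -4.54
endloop
endfacet
facet normal 0.442 0.651 -0.617
outer loop
vertex 3.399 2.816 -4.368
vertex 2.988 2.932 -4.54
vertex 3.06 3.953 -3.41
endloop
endfacet
facet normal -0.055 -0.885 -0.462
outer loop
vertex 2.988 2.932 -4.54
vertex 2.98 2.687 -4.07
vertex 2.571 2.863 -4.358
endloop
endfacet
facet normal -0.380 0.698 -0.607
outer loop
vertex 2.988 2.932 -4.54
vertex 2.571 2.863 -4.358
vertex 3.06 3.953 -3.41
endloop
endfacet
facet normal -0.055 -0.885 -0.462
outer loop
vertex 2.571 2.863 -4.358
vertex 2.98 2.687 -4.07
vertex 2.462 2.662 -3.96
endloop
endfacet
facet normal -0.902 0.430 -0.030
outer loop
vertex 2.571 2.863 -4.358
vertex 2.462 2.662 -3.96
vertex 3.06 3.953 -3.41
endloop
endfacet
facet normal -0.055 -0.886 -0.461
outer loop
vertex 2.462 2.662 -3.96
vertex 2.98 2.687 -4.07
vertex 2.743 2.48 -3.644
endloop
endfacet
facet normal -0.732 0.050 0.679
outer loop
vertex 2.462 2.662 -3.96
vertex 2.743 2.48 -3.644
vertex 3.06 3.953 -3.41
endloop
endfacet
facet normal -0.058 -0.885 -0.462
outer loop
vertex 2.743 2.48 -3.644
vertex 2.98 2.687 -4.07
vertex 3.202 2.453 -3.65
endloop
endfacet
facet normal 0.004 -0.158 0.987
outer loop
vertex 2.743 2.48 -3.644
vertex 3.202 2.453 -3.65
vertex 3.06 3.953 -3.41
endloop
endfacet
facet normal -0.582 0.412 -0.701
outer loop
vertex -2.567 0.168 -1.431
vertex -1.748 0.241 -2.068
vertex -2.881 -1.23 -1.993
endloop
endfacet
facet normal -0.788 -0.069 0.612
outer loop
vertex -1.852 -1.961 -0.752
vertex -2.567 0.168 -1.431
vertex -2.881 -1.23 -1.993
endloop
endfacet
facet normal -0.582 0.412 -0.701
outer loop
vertex -2.881 -1.23 -1.993
vertex -1.748 0.241 -2.068
vertex -2.062 -1.158 -2.63
endloop
endfacet
facet normal -0.204 -0.908 -0.365
outer loop
vertex -2.062 -1.158 -2.63
vertex -1.852 -1.961 -0.752
vertex -2.881 -1.23 -1.993
endloop
endfacet
facet normal 0.204 0.908 0.366
outer loop
vertex -2.567 0.168 -1.431
vertex -0.719 -0.49 -0.827
vertex -1.748 0.241 -2.068
endloop
endfacet
facet normal -0.788 -0.069 0.612
outer loop
vertex -1.538 -0.562 -0.19
vertex -2.567 0.168 -1.431
vertex -1.852 -1.961 -0.752
endloop
endfacet
facet normal 0.204 0.908 0.365
outer loop
vertex -1.538 -0.562 -0.19
vertex -0.719 -0.49 -0.827
vertex -2.567 0.168 -1.431
endloop
endfacet
facet normal 0.788 0.069 -0.612
outer loop
vertex -1.748 0.241 -2.068
vertex -0.719 -0.49 -0.827
vertex -2.062 -1.158 -2.63
endloop
endfacet
facet normal -0.203 -0.908 -0.366
outer loop
vertex -1.033 -1.888 -1.389
vertex -1.852 -1.961 -0.752
vertex -2.062 -1.158 -2.63
endloop
endfacet
facet normal 0.788 0.069 -0.612
outer loop
vertex -2.062 -1.158 -2.63
vertex -0.719 -0.49 -0.827
vertex -1.033 -1.888 -1.389
endloop
endfacet
facet normal 0.582 -0.412 0.701
outer loop
vertex -1.033 -1.888 -1.389
vertex -1.538 -0.562 -0.19
vertex -1.852 -1.961 -0.752
endloop
endfacet
facet normal 0.582 -0.412 0.701
outer loop
vertex -0.719 -0.49 -0.827
vertex -1.538 -0.562 -0.19
vertex -1.033 -1.888 -1.389
endloop
endfacet

endsolid


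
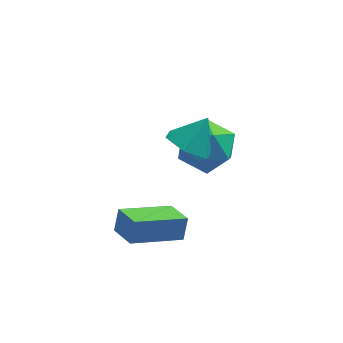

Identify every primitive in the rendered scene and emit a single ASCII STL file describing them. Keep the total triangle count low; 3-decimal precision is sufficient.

solid 
facet normal -0.520 -0.347 -0.781
outer loop
vertex -0.06 -1.91 3.105
vertex -0.66 -1.164 3.173
vertex 0.124 -1.1 2.623
endloop
endfacet
facet normal 0.981 -0.167 0.094
outer loop
vertex -0.06 -1.91 3.105
vertex 0.124 -1.1 2.623
vertex 0.04 -0.696 4.227
endloop
endfacet
facet normal -0.520 -0.347 -0.781
outer loop
vertex 0.124 -1.1 2.623
vertex -0.66 -1.164 3.173
vertex -0.476 -0.354 2.691
endloop
endfacet
facet normal 0.768 0.629 -0.118
outer loop
vertex 0.124 -1.1 2.623
vertex -0.476 -0.354 2.691
vertex 0.04 -0.696 4.227
endloop
endfacet
facet normal -0.519 -0.347 -0.781
outer loop
vertex -0.476 -0.354 2.691
vertex -0.66 -1.164 3.173
vertex -1.261 -0.418 3.241
endloop
endfacet
facet normal 0.059 0.978 0.198
outer loop
vertex -0.476 -0.354 2.691
vertex -1.261 -0.418 3.241
vertex 0.04 -0.696 4.227
endloop
endfacet
facet normal -0.518 -0.346 -0.782
outer loop
vertex -1.261 -0.418 3.241
vertex -0.66 -1.164 3.173
vertex -1.445 -1.228 3.722
endloop
endfacet
facet normal -0.437 0.531 0.726
outer loop
vertex -1.261 -0.418 3.241
vertex -1.445 -1.228 3.722
vertex 0.04 -0.696 4.227
endloop
endfacet
facet normal -0.518 -0.346 -0.782
outer loop
vertex -1.445 -1.228 3.722
vertex -0.66 -1.164 3.173
vertex -0.844 -1.974 3.654
endloop
endfacet
facet normal -0.224 -0.266 0.938
outer loop
vertex -1.445 -1.228 3.722
vertex -0.844 -1.974 3.654
vertex 0.04 -0.696 4.227
endloop
endfacet
facet normal -0.519 -0.346 -0.782
outer loop
vertex -0.844 -1.974 3.654
vertex -0.66 -1.164 3.173
vertex -0.06 -1.91 3.105
endloop
endfacet
facet normal 0.486 -0.615 0.622
outer loop
vertex -0.844 -1.974 3.654
vertex -0.06 -1.91 3.105
vertex 0.04 -0.696 4.227
endloop
endfacet
facet normal -0.881 -0.335 0.335
outer loop
vertex -2.613 -3.773 1.635
vertex -3.127 -2.77 1.286
vertex -2.784 -4.147 0.812
endloop
endfacet
facet normal 0.436 -0.850 0.296
outer loop
vertex -0.953 -3.45 0.114
vertex -2.613 -3.773 1.635
vertex -2.784 -4.147 0.812
endloop
endfacet
facet normal -0.880 -0.335 0.336
outer loop
vertex -2.784 -4.147 0.812
vertex -3.127 -2.77 1.286
vertex -3.299 -3.144 0.463
endloop
endfacet
facet normal -0.186 -0.407 -0.894
outer loop
vertex -3.299 -3.144 0.463
vertex -0.953 -3.45 0.114
vertex -2.784 -4.147 0.812
endloop
endfacet
facet normal 0.186 0.407 0.894
outer loop
vertex -2.613 -3.773 1.635
vertex -1.296 -2.073 0.588
vertex -3.127 -2.77 1.286
endloop
endfacet
facet normal 0.436 -0.850 0.295
outer loop
vertex -0.781 -3.076 0.937
vertex -2.613 -3.773 1.635
vertex -0.953 -3.45 0.114
endloop
endfacet
facet normal 0.186 0.407 0.894
outer loop
vertex -0.781 -3.076 0.937
vertex -1.296 -2.073 0.588
vertex -2.613 -3.773 1.635
endloop
endfacet
facet normal -0.436 0.850 -0.295
outer loop
vertex -3.127 -2.77 1.286
vertex -1.296 -2.073 0.588
vertex -3.299 -3.144 0.463
endloop
endfacet
facet normal -0.186 -0.407 -0.894
outer loop
vertex -1.467 -2.447 -0.235
vertex -0.953 -3.45 0.114
vertex -3.299 -3.144 0.463
endloop
endfacet
facet normal -0.436 0.850 -0.296
outer loop
vertex -3.299 -3.144 0.463
vertex -1.296 -2.073 0.588
vertex -1.467 -2.447 -0.235
endloop
endfacet
facet normal 0.881 0.334 -0.336
outer loop
vertex -1.467 -2.447 -0.235
vertex -0.781 -3.076 0.937
vertex -0.953 -3.45 0.114
endloop
endfacet
facet normal 0.880 0.335 -0.335
outer loop
vertex -1.296 -2.073 0.588
vertex -0.781 -3.076 0.937
vertex -1.467 -2.447 -0.235
endloop
endfacet
facet normal -0.412 -0.512 0.754
outer loop
vertex -0.78 0.646 1.885
vertex -0.346 -0.374 1.429
vertex 0.305 0.257 2.214
endloop
endfacet
facet normal -0.238 0.149 0.960
outer loop
vertex -0.78 0.646 1.885
vertex 0.305 0.257 2.214
vertex 0.129 1.421 1.99
endloop
endfacet
facet normal -0.582 0.610 0.538
outer loop
vertex -0.78 0.646 1.885
vertex 0.129 1.421 1.99
vertex -0.631 1.51 1.067
endloop
endfacet
facet normal -0.970 0.234 0.071
outer loop
vertex -0.78 0.646 1.885
vertex -0.631 1.51 1.067
vertex -0.924 0.401 0.72
endloop
endfacet
facet normal -0.865 -0.459 0.203
outer loop
vertex -0.78 0.646 1.885
vertex -0.924 0.401 0.72
vertex -0.346 -0.374 1.429
endloop
endfacet
facet normal 0.463 0.234 0.855
outer loop
vertex 0.129 1.421 1.99
vertex 0.305 0.257 2.214
vertex 1.124 0.879 1.6
endloop
endfacet
facet normal 0.180 -0.834 0.521
outer loop
vertex 0.305 0.257 2.214
vertex -0.346 -0.374 1.429
vertex 0.831 -0.23 1.253
endloop
endfacet
facet normal -0.552 -0.748 -0.368
outer loop
vertex -0.346 -0.374 1.429
vertex -0.924 0.401 0.72
vertex 0.071 -0.141 0.33
endloop
endfacet
facet normal -0.721 0.373 -0.584
outer loop
vertex -0.924 0.401 0.72
vertex -0.631 1.51 1.067
vertex -0.105 1.023 0.106
endloop
endfacet
facet normal -0.094 0.981 0.172
outer loop
vertex -0.631 1.51 1.067
vertex 0.129 1.421 1.99
vertex 0.546 1.654 0.891
endloop
endfacet
facet normal 0.970 -0.234 -0.071
outer loop
vertex 0.98 0.634 0.435
vertex 1.124 0.879 1.6
vertex 0.831 -0.23 1.253
endloop
endfacet
facet normal 0.582 -0.610 -0.538
outer loop
vertex 0.98 0.634 0.435
vertex 0.831 -0.23 1.253
vertex 0.071 -0.141 0.33
endloop
endfacet
facet normal 0.238 -0.149 -0.960
outer loop
vertex 0.98 0.634 0.435
vertex 0.071 -0.141 0.33
vertex -0.105 1.023 0.106
endloop
endfacet
facet normal 0.412 0.512 -0.754
outer loop
vertex 0.98 0.634 0.435
vertex -0.105 1.023 0.106
vertex 0.546 1.654 0.891
endloop
endfacet
facet normal 0.865 0.459 -0.203
outer loop
vertex 0.98 0.634 0.435
vertex 0.546 1.654 0.891
vertex 1.124 0.879 1.6
endloop
endfacet
facet normal 0.721 -0.373 0.584
outer loop
vertex 0.831 -0.23 1.253
vertex 1.124 0.879 1.6
vertex 0.305 0.257 2.214
endloop
endfacet
facet normal 0.094 -0.981 -0.172
outer loop
vertex 0.071 -0.141 0.33
vertex 0.831 -0.23 1.253
vertex -0.346 -0.374 1.429
endloop
endfacet
facet normal -0.463 -0.234 -0.855
outer loop
vertex -0.105 1.023 0.106
vertex 0.071 -0.141 0.33
vertex -0.924 0.401 0.72
endloop
endfacet
facet normal -0.180 0.834 -0.521
outer loop
vertex 0.546 1.654 0.891
vertex -0.105 1.023 0.106
vertex -0.631 1.51 1.067
endloop
endfacet
facet normal 0.552 0.748 0.368
outer loop
vertex 1.124 0.879 1.6
vertex 0.546 1.654 0.891
vertex 0.129 1.421 1.99
endloop
endfacet

endsolid


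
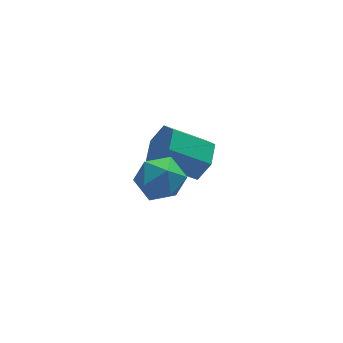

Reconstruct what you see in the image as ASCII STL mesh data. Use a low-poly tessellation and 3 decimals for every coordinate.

solid 
facet normal 0.813 -0.227 -0.537
outer loop
vertex 4.56 3.676 0.171
vertex 4.026 3.679 -0.639
vertex 4.453 4.495 -0.337
endloop
endfacet
facet normal 0.572 0.485 0.661
outer loop
vertex 4.56 3.676 0.171
vertex 4.453 4.495 -0.337
vertex 3.048 4.099 1.169
endloop
endfacet
facet normal 0.573 0.484 0.661
outer loop
vertex 3.048 4.099 1.169
vertex 4.453 4.495 -0.337
vertex 2.942 4.918 0.661
endloop
endfacet
facet normal -0.813 0.228 0.536
outer loop
vertex 3.048 4.099 1.169
vertex 2.942 4.918 0.661
vertex 2.514 4.101 0.359
endloop
endfacet
facet normal 0.813 -0.227 -0.536
outer loop
vertex 4.453 4.495 -0.337
vertex 4.026 3.679 -0.639
vertex 3.92 4.498 -1.147
endloop
endfacet
facet normal 0.192 0.974 -0.123
outer loop
vertex 4.453 4.495 -0.337
vertex 3.92 4.498 -1.147
vertex 2.942 4.918 0.661
endloop
endfacet
facet normal 0.191 0.974 -0.123
outer loop
vertex 2.942 4.918 0.661
vertex 3.92 4.498 -1.147
vertex 2.408 4.921 -0.149
endloop
endfacet
facet normal -0.813 0.227 0.537
outer loop
vertex 2.942 4.918 0.661
vertex 2.408 4.921 -0.149
vertex 2.514 4.101 0.359
endloop
endfacet
facet normal 0.813 -0.228 -0.536
outer loop
vertex 3.92 4.498 -1.147
vertex 4.026 3.679 -0.639
vertex 3.492 3.681 -1.449
endloop
endfacet
facet normal -0.381 0.489 -0.784
outer loop
vertex 3.92 4.498 -1.147
vertex 3.492 3.681 -1.449
vertex 2.408 4.921 -0.149
endloop
endfacet
facet normal -0.381 0.489 -0.784
outer loop
vertex 2.408 4.921 -0.149
vertex 3.492 3.681 -1.449
vertex 1.98 4.104 -0.451
endloop
endfacet
facet normal -0.813 0.227 0.537
outer loop
vertex 2.408 4.921 -0.149
vertex 1.98 4.104 -0.451
vertex 2.514 4.101 0.359
endloop
endfacet
facet normal 0.813 -0.228 -0.536
outer loop
vertex 3.492 3.681 -1.449
vertex 4.026 3.679 -0.639
vertex 3.598 2.862 -0.941
endloop
endfacet
facet normal -0.572 -0.484 -0.662
outer loop
vertex 3.492 3.681 -1.449
vertex 3.598 2.862 -0.941
vertex 1.98 4.104 -0.451
endloop
endfacet
facet normal -0.572 -0.485 -0.661
outer loop
vertex 1.98 4.104 -0.451
vertex 3.598 2.862 -0.941
vertex 2.087 3.285 0.057
endloop
endfacet
facet normal -0.813 0.227 0.537
outer loop
vertex 1.98 4.104 -0.451
vertex 2.087 3.285 0.057
vertex 2.514 4.101 0.359
endloop
endfacet
facet normal 0.813 -0.227 -0.537
outer loop
vertex 3.598 2.862 -0.941
vertex 4.026 3.679 -0.639
vertex 4.132 2.859 -0.131
endloop
endfacet
facet normal -0.192 -0.974 0.123
outer loop
vertex 3.598 2.862 -0.941
vertex 4.132 2.859 -0.131
vertex 2.087 3.285 0.057
endloop
endfacet
facet normal -0.192 -0.974 0.122
outer loop
vertex 2.087 3.285 0.057
vertex 4.132 2.859 -0.131
vertex 2.62 3.282 0.867
endloop
endfacet
facet normal -0.813 0.227 0.536
outer loop
vertex 2.087 3.285 0.057
vertex 2.62 3.282 0.867
vertex 2.514 4.101 0.359
endloop
endfacet
facet normal 0.813 -0.227 -0.537
outer loop
vertex 4.132 2.859 -0.131
vertex 4.026 3.679 -0.639
vertex 4.56 3.676 0.171
endloop
endfacet
facet normal 0.381 -0.489 0.784
outer loop
vertex 4.132 2.859 -0.131
vertex 4.56 3.676 0.171
vertex 2.62 3.282 0.867
endloop
endfacet
facet normal 0.381 -0.489 0.784
outer loop
vertex 2.62 3.282 0.867
vertex 4.56 3.676 0.171
vertex 3.048 4.099 1.169
endloop
endfacet
facet normal -0.813 0.228 0.536
outer loop
vertex 2.62 3.282 0.867
vertex 3.048 4.099 1.169
vertex 2.514 4.101 0.359
endloop
endfacet
facet normal 0.008 0.795 0.607
outer loop
vertex 1.111 0.757 3.135
vertex 0.746 0.195 3.876
vertex 1.733 0.279 3.753
endloop
endfacet
facet normal 0.528 0.841 0.118
outer loop
vertex 1.111 0.757 3.135
vertex 1.733 0.279 3.753
vertex 1.921 0.299 2.772
endloop
endfacet
facet normal 0.227 0.819 -0.527
outer loop
vertex 1.111 0.757 3.135
vertex 1.921 0.299 2.772
vertex 1.05 0.229 2.289
endloop
endfacet
facet normal -0.479 0.760 -0.440
outer loop
vertex 1.111 0.757 3.135
vertex 1.05 0.229 2.289
vertex 0.323 0.165 2.971
endloop
endfacet
facet normal -0.614 0.745 0.262
outer loop
vertex 1.111 0.757 3.135
vertex 0.323 0.165 2.971
vertex 0.746 0.195 3.876
endloop
endfacet
facet normal 0.946 0.267 0.187
outer loop
vertex 1.921 0.299 2.772
vertex 1.733 0.279 3.753
vertex 2.057 -0.545 3.289
endloop
endfacet
facet normal 0.105 0.192 0.976
outer loop
vertex 1.733 0.279 3.753
vertex 0.746 0.195 3.876
vertex 1.33 -0.609 3.971
endloop
endfacet
facet normal -0.902 0.111 0.418
outer loop
vertex 0.746 0.195 3.876
vertex 0.323 0.165 2.971
vertex 0.459 -0.679 3.488
endloop
endfacet
facet normal -0.684 0.135 -0.717
outer loop
vertex 0.323 0.165 2.971
vertex 1.05 0.229 2.289
vertex 0.647 -0.659 2.507
endloop
endfacet
facet normal 0.458 0.231 -0.859
outer loop
vertex 1.05 0.229 2.289
vertex 1.921 0.299 2.772
vertex 1.634 -0.575 2.384
endloop
endfacet
facet normal 0.479 -0.760 0.440
outer loop
vertex 1.269 -1.137 3.125
vertex 2.057 -0.545 3.289
vertex 1.33 -0.609 3.971
endloop
endfacet
facet normal -0.227 -0.819 0.527
outer loop
vertex 1.269 -1.137 3.125
vertex 1.33 -0.609 3.971
vertex 0.459 -0.679 3.488
endloop
endfacet
facet normal -0.528 -0.841 -0.118
outer loop
vertex 1.269 -1.137 3.125
vertex 0.459 -0.679 3.488
vertex 0.647 -0.659 2.507
endloop
endfacet
facet normal -0.008 -0.795 -0.607
outer loop
vertex 1.269 -1.137 3.125
vertex 0.647 -0.659 2.507
vertex 1.634 -0.575 2.384
endloop
endfacet
facet normal 0.614 -0.745 -0.262
outer loop
vertex 1.269 -1.137 3.125
vertex 1.634 -0.575 2.384
vertex 2.057 -0.545 3.289
endloop
endfacet
facet normal 0.684 -0.135 0.717
outer loop
vertex 1.33 -0.609 3.971
vertex 2.057 -0.545 3.289
vertex 1.733 0.279 3.753
endloop
endfacet
facet normal -0.458 -0.231 0.859
outer loop
vertex 0.459 -0.679 3.488
vertex 1.33 -0.609 3.971
vertex 0.746 0.195 3.876
endloop
endfacet
facet normal -0.946 -0.267 -0.187
outer loop
vertex 0.647 -0.659 2.507
vertex 0.459 -0.679 3.488
vertex 0.323 0.165 2.971
endloop
endfacet
facet normal -0.105 -0.192 -0.976
outer loop
vertex 1.634 -0.575 2.384
vertex 0.647 -0.659 2.507
vertex 1.05 0.229 2.289
endloop
endfacet
facet normal 0.902 -0.111 -0.418
outer loop
vertex 2.057 -0.545 3.289
vertex 1.634 -0.575 2.384
vertex 1.921 0.299 2.772
endloop
endfacet

endsolid


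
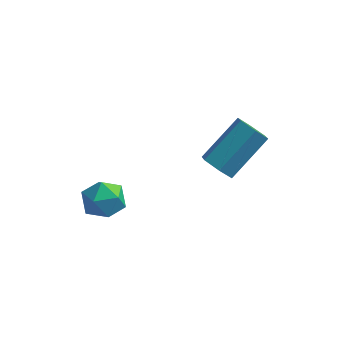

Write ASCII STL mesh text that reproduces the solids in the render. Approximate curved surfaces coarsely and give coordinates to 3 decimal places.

solid 
facet normal -0.007 0.765 0.644
outer loop
vertex -2.916 1.259 -2.723
vertex -2.645 0.712 -2.07
vertex -2.043 1.141 -2.573
endloop
endfacet
facet normal 0.137 0.990 -0.019
outer loop
vertex -2.916 1.259 -2.723
vertex -2.043 1.141 -2.573
vertex -2.353 1.168 -3.411
endloop
endfacet
facet normal -0.408 0.800 -0.439
outer loop
vertex -2.916 1.259 -2.723
vertex -2.353 1.168 -3.411
vertex -3.146 0.756 -3.426
endloop
endfacet
facet normal -0.888 0.459 -0.038
outer loop
vertex -2.916 1.259 -2.723
vertex -3.146 0.756 -3.426
vertex -3.327 0.475 -2.597
endloop
endfacet
facet normal -0.640 0.437 0.632
outer loop
vertex -2.916 1.259 -2.723
vertex -3.327 0.475 -2.597
vertex -2.645 0.712 -2.07
endloop
endfacet
facet normal 0.721 0.648 -0.246
outer loop
vertex -2.353 1.168 -3.411
vertex -2.043 1.141 -2.573
vertex -1.733 0.565 -3.183
endloop
endfacet
facet normal 0.487 0.284 0.826
outer loop
vertex -2.043 1.141 -2.573
vertex -2.645 0.712 -2.07
vertex -1.914 0.284 -2.354
endloop
endfacet
facet normal -0.537 -0.247 0.806
outer loop
vertex -2.645 0.712 -2.07
vertex -3.327 0.475 -2.597
vertex -2.707 -0.128 -2.369
endloop
endfacet
facet normal -0.937 -0.212 -0.276
outer loop
vertex -3.327 0.475 -2.597
vertex -3.146 0.756 -3.426
vertex -3.017 -0.101 -3.207
endloop
endfacet
facet normal -0.160 0.341 -0.926
outer loop
vertex -3.146 0.756 -3.426
vertex -2.353 1.168 -3.411
vertex -2.415 0.328 -3.71
endloop
endfacet
facet normal 0.888 -0.459 0.038
outer loop
vertex -2.144 -0.219 -3.057
vertex -1.733 0.565 -3.183
vertex -1.914 0.284 -2.354
endloop
endfacet
facet normal 0.408 -0.800 0.439
outer loop
vertex -2.144 -0.219 -3.057
vertex -1.914 0.284 -2.354
vertex -2.707 -0.128 -2.369
endloop
endfacet
facet normal -0.137 -0.990 0.019
outer loop
vertex -2.144 -0.219 -3.057
vertex -2.707 -0.128 -2.369
vertex -3.017 -0.101 -3.207
endloop
endfacet
facet normal 0.007 -0.765 -0.644
outer loop
vertex -2.144 -0.219 -3.057
vertex -3.017 -0.101 -3.207
vertex -2.415 0.328 -3.71
endloop
endfacet
facet normal 0.640 -0.437 -0.632
outer loop
vertex -2.144 -0.219 -3.057
vertex -2.415 0.328 -3.71
vertex -1.733 0.565 -3.183
endloop
endfacet
facet normal 0.937 0.212 0.276
outer loop
vertex -1.914 0.284 -2.354
vertex -1.733 0.565 -3.183
vertex -2.043 1.141 -2.573
endloop
endfacet
facet normal 0.160 -0.341 0.926
outer loop
vertex -2.707 -0.128 -2.369
vertex -1.914 0.284 -2.354
vertex -2.645 0.712 -2.07
endloop
endfacet
facet normal -0.721 -0.648 0.246
outer loop
vertex -3.017 -0.101 -3.207
vertex -2.707 -0.128 -2.369
vertex -3.327 0.475 -2.597
endloop
endfacet
facet normal -0.487 -0.284 -0.826
outer loop
vertex -2.415 0.328 -3.71
vertex -3.017 -0.101 -3.207
vertex -3.146 0.756 -3.426
endloop
endfacet
facet normal 0.537 0.247 -0.806
outer loop
vertex -1.733 0.565 -3.183
vertex -2.415 0.328 -3.71
vertex -2.353 1.168 -3.411
endloop
endfacet
facet normal -0.476 -0.654 -0.588
outer loop
vertex 1.441 3.088 -3.055
vertex 1.028 2.88 -2.49
vertex 0.809 3.427 -2.921
endloop
endfacet
facet normal 0.153 0.597 -0.787
outer loop
vertex 1.441 3.088 -3.055
vertex 0.809 3.427 -2.921
vertex 2.445 4.467 -1.814
endloop
endfacet
facet normal 0.155 0.596 -0.788
outer loop
vertex 2.445 4.467 -1.814
vertex 0.809 3.427 -2.921
vertex 1.813 4.807 -1.681
endloop
endfacet
facet normal 0.476 0.654 0.588
outer loop
vertex 2.445 4.467 -1.814
vertex 1.813 4.807 -1.681
vertex 2.032 4.26 -1.25
endloop
endfacet
facet normal -0.476 -0.654 -0.588
outer loop
vertex 0.809 3.427 -2.921
vertex 1.028 2.88 -2.49
vertex 0.396 3.22 -2.356
endloop
endfacet
facet normal -0.673 0.701 -0.235
outer loop
vertex 0.809 3.427 -2.921
vertex 0.396 3.22 -2.356
vertex 1.813 4.807 -1.681
endloop
endfacet
facet normal -0.673 0.701 -0.235
outer loop
vertex 1.813 4.807 -1.681
vertex 0.396 3.22 -2.356
vertex 1.4 4.6 -1.116
endloop
endfacet
facet normal 0.476 0.654 0.588
outer loop
vertex 1.813 4.807 -1.681
vertex 1.4 4.6 -1.116
vertex 2.032 4.26 -1.25
endloop
endfacet
facet normal -0.476 -0.653 -0.589
outer loop
vertex 0.396 3.22 -2.356
vertex 1.028 2.88 -2.49
vertex 0.615 2.673 -1.926
endloop
endfacet
facet normal -0.826 0.104 0.553
outer loop
vertex 0.396 3.22 -2.356
vertex 0.615 2.673 -1.926
vertex 1.4 4.6 -1.116
endloop
endfacet
facet normal -0.827 0.104 0.553
outer loop
vertex 1.4 4.6 -1.116
vertex 0.615 2.673 -1.926
vertex 1.619 4.052 -0.685
endloop
endfacet
facet normal 0.476 0.653 0.589
outer loop
vertex 1.4 4.6 -1.116
vertex 1.619 4.052 -0.685
vertex 2.032 4.26 -1.25
endloop
endfacet
facet normal -0.476 -0.654 -0.588
outer loop
vertex 0.615 2.673 -1.926
vertex 1.028 2.88 -2.49
vertex 1.247 2.333 -2.059
endloop
endfacet
facet normal -0.155 -0.596 0.788
outer loop
vertex 0.615 2.673 -1.926
vertex 1.247 2.333 -2.059
vertex 1.619 4.052 -0.685
endloop
endfacet
facet normal -0.153 -0.597 0.788
outer loop
vertex 1.619 4.052 -0.685
vertex 1.247 2.333 -2.059
vertex 2.251 3.713 -0.819
endloop
endfacet
facet normal 0.476 0.654 0.588
outer loop
vertex 1.619 4.052 -0.685
vertex 2.251 3.713 -0.819
vertex 2.032 4.26 -1.25
endloop
endfacet
facet normal -0.476 -0.654 -0.588
outer loop
vertex 1.247 2.333 -2.059
vertex 1.028 2.88 -2.49
vertex 1.66 2.54 -2.624
endloop
endfacet
facet normal 0.673 -0.701 0.235
outer loop
vertex 1.247 2.333 -2.059
vertex 1.66 2.54 -2.624
vertex 2.251 3.713 -0.819
endloop
endfacet
facet normal 0.673 -0.701 0.235
outer loop
vertex 2.251 3.713 -0.819
vertex 1.66 2.54 -2.624
vertex 2.664 3.92 -1.384
endloop
endfacet
facet normal 0.476 0.654 0.588
outer loop
vertex 2.251 3.713 -0.819
vertex 2.664 3.92 -1.384
vertex 2.032 4.26 -1.25
endloop
endfacet
facet normal -0.476 -0.653 -0.589
outer loop
vertex 1.66 2.54 -2.624
vertex 1.028 2.88 -2.49
vertex 1.441 3.088 -3.055
endloop
endfacet
facet normal 0.827 -0.105 -0.553
outer loop
vertex 1.66 2.54 -2.624
vertex 1.441 3.088 -3.055
vertex 2.664 3.92 -1.384
endloop
endfacet
facet normal 0.827 -0.104 -0.553
outer loop
vertex 2.664 3.92 -1.384
vertex 1.441 3.088 -3.055
vertex 2.445 4.467 -1.814
endloop
endfacet
facet normal 0.476 0.653 0.589
outer loop
vertex 2.664 3.92 -1.384
vertex 2.445 4.467 -1.814
vertex 2.032 4.26 -1.25
endloop
endfacet

endsolid


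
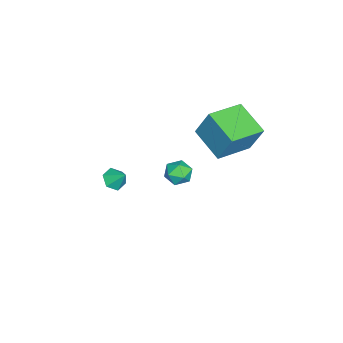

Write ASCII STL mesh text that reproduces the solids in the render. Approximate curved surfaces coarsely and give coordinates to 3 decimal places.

solid 
facet normal -0.357 0.440 0.824
outer loop
vertex 0.219 1.233 1.164
vertex -0.234 0.626 1.292
vertex 0.474 0.646 1.588
endloop
endfacet
facet normal 0.316 0.642 0.699
outer loop
vertex 0.219 1.233 1.164
vertex 0.474 0.646 1.588
vertex 0.937 0.978 1.074
endloop
endfacet
facet normal 0.340 0.939 0.051
outer loop
vertex 0.219 1.233 1.164
vertex 0.937 0.978 1.074
vertex 0.516 1.164 0.46
endloop
endfacet
facet normal -0.319 0.921 -0.225
outer loop
vertex 0.219 1.233 1.164
vertex 0.516 1.164 0.46
vertex -0.208 0.946 0.594
endloop
endfacet
facet normal -0.749 0.612 0.253
outer loop
vertex 0.219 1.233 1.164
vertex -0.208 0.946 0.594
vertex -0.234 0.626 1.292
endloop
endfacet
facet normal 0.723 0.056 0.688
outer loop
vertex 0.937 0.978 1.074
vertex 0.474 0.646 1.588
vertex 0.928 0.214 1.146
endloop
endfacet
facet normal -0.365 -0.271 0.891
outer loop
vertex 0.474 0.646 1.588
vertex -0.234 0.626 1.292
vertex 0.204 -0.004 1.28
endloop
endfacet
facet normal -0.999 0.009 -0.033
outer loop
vertex -0.234 0.626 1.292
vertex -0.208 0.946 0.594
vertex -0.217 0.182 0.666
endloop
endfacet
facet normal -0.302 0.508 -0.807
outer loop
vertex -0.208 0.946 0.594
vertex 0.516 1.164 0.46
vertex 0.246 0.514 0.152
endloop
endfacet
facet normal 0.763 0.537 -0.360
outer loop
vertex 0.516 1.164 0.46
vertex 0.937 0.978 1.074
vertex 0.954 0.534 0.448
endloop
endfacet
facet normal 0.319 -0.921 0.225
outer loop
vertex 0.501 -0.073 0.576
vertex 0.928 0.214 1.146
vertex 0.204 -0.004 1.28
endloop
endfacet
facet normal -0.340 -0.939 -0.051
outer loop
vertex 0.501 -0.073 0.576
vertex 0.204 -0.004 1.28
vertex -0.217 0.182 0.666
endloop
endfacet
facet normal -0.316 -0.642 -0.699
outer loop
vertex 0.501 -0.073 0.576
vertex -0.217 0.182 0.666
vertex 0.246 0.514 0.152
endloop
endfacet
facet normal 0.357 -0.440 -0.824
outer loop
vertex 0.501 -0.073 0.576
vertex 0.246 0.514 0.152
vertex 0.954 0.534 0.448
endloop
endfacet
facet normal 0.749 -0.612 -0.253
outer loop
vertex 0.501 -0.073 0.576
vertex 0.954 0.534 0.448
vertex 0.928 0.214 1.146
endloop
endfacet
facet normal 0.302 -0.508 0.807
outer loop
vertex 0.204 -0.004 1.28
vertex 0.928 0.214 1.146
vertex 0.474 0.646 1.588
endloop
endfacet
facet normal -0.763 -0.537 0.360
outer loop
vertex -0.217 0.182 0.666
vertex 0.204 -0.004 1.28
vertex -0.234 0.626 1.292
endloop
endfacet
facet normal -0.723 -0.056 -0.688
outer loop
vertex 0.246 0.514 0.152
vertex -0.217 0.182 0.666
vertex -0.208 0.946 0.594
endloop
endfacet
facet normal 0.365 0.271 -0.891
outer loop
vertex 0.954 0.534 0.448
vertex 0.246 0.514 0.152
vertex 0.516 1.164 0.46
endloop
endfacet
facet normal 0.999 -0.009 0.033
outer loop
vertex 0.928 0.214 1.146
vertex 0.954 0.534 0.448
vertex 0.937 0.978 1.074
endloop
endfacet
facet normal -0.770 0.615 -0.168
outer loop
vertex -4.196 2.747 2.586
vertex -2.928 4.129 1.835
vertex -4.402 2.037 0.934
endloop
endfacet
facet normal -0.627 -0.684 0.372
outer loop
vertex -2.792 0.751 1.285
vertex -4.196 2.747 2.586
vertex -4.402 2.037 0.934
endloop
endfacet
facet normal -0.770 0.615 -0.168
outer loop
vertex -4.402 2.037 0.934
vertex -2.928 4.129 1.835
vertex -3.134 3.419 0.182
endloop
endfacet
facet normal -0.114 -0.392 -0.913
outer loop
vertex -3.134 3.419 0.182
vertex -2.792 0.751 1.285
vertex -4.402 2.037 0.934
endloop
endfacet
facet normal 0.114 0.392 0.913
outer loop
vertex -4.196 2.747 2.586
vertex -1.318 2.843 2.186
vertex -2.928 4.129 1.835
endloop
endfacet
facet normal -0.628 -0.684 0.372
outer loop
vertex -2.586 1.461 2.938
vertex -4.196 2.747 2.586
vertex -2.792 0.751 1.285
endloop
endfacet
facet normal 0.114 0.392 0.913
outer loop
vertex -2.586 1.461 2.938
vertex -1.318 2.843 2.186
vertex -4.196 2.747 2.586
endloop
endfacet
facet normal 0.627 0.684 -0.372
outer loop
vertex -2.928 4.129 1.835
vertex -1.318 2.843 2.186
vertex -3.134 3.419 0.182
endloop
endfacet
facet normal -0.113 -0.392 -0.913
outer loop
vertex -1.524 2.133 0.534
vertex -2.792 0.751 1.285
vertex -3.134 3.419 0.182
endloop
endfacet
facet normal 0.628 0.684 -0.372
outer loop
vertex -3.134 3.419 0.182
vertex -1.318 2.843 2.186
vertex -1.524 2.133 0.534
endloop
endfacet
facet normal 0.770 -0.615 0.168
outer loop
vertex -1.524 2.133 0.534
vertex -2.586 1.461 2.938
vertex -2.792 0.751 1.285
endloop
endfacet
facet normal 0.770 -0.615 0.168
outer loop
vertex -1.318 2.843 2.186
vertex -2.586 1.461 2.938
vertex -1.524 2.133 0.534
endloop
endfacet
facet normal -0.289 -0.633 -0.718
outer loop
vertex -2.692 -3.772 -3.927
vertex -3.354 -3.519 -3.884
vertex -2.889 -3.223 -4.332
endloop
endfacet
facet normal 0.938 0.346 0.012
outer loop
vertex -2.692 -3.772 -3.927
vertex -2.889 -3.223 -4.332
vertex -3.046 -2.841 -3.116
endloop
endfacet
facet normal -0.289 -0.633 -0.718
outer loop
vertex -2.889 -3.223 -4.332
vertex -3.354 -3.519 -3.884
vertex -3.551 -2.97 -4.289
endloop
endfacet
facet normal 0.332 0.911 -0.243
outer loop
vertex -2.889 -3.223 -4.332
vertex -3.551 -2.97 -4.289
vertex -3.046 -2.841 -3.116
endloop
endfacet
facet normal -0.288 -0.633 -0.719
outer loop
vertex -3.551 -2.97 -4.289
vertex -3.354 -3.519 -3.884
vertex -4.016 -3.266 -3.842
endloop
endfacet
facet normal -0.462 0.881 0.102
outer loop
vertex -3.551 -2.97 -4.289
vertex -4.016 -3.266 -3.842
vertex -3.046 -2.841 -3.116
endloop
endfacet
facet normal -0.288 -0.634 -0.718
outer loop
vertex -4.016 -3.266 -3.842
vertex -3.354 -3.519 -3.884
vertex -3.819 -3.815 -3.436
endloop
endfacet
facet normal -0.651 0.286 0.703
outer loop
vertex -4.016 -3.266 -3.842
vertex -3.819 -3.815 -3.436
vertex -3.046 -2.841 -3.116
endloop
endfacet
facet normal -0.289 -0.633 -0.718
outer loop
vertex -3.819 -3.815 -3.436
vertex -3.354 -3.519 -3.884
vertex -3.157 -4.068 -3.479
endloop
endfacet
facet normal -0.045 -0.280 0.959
outer loop
vertex -3.819 -3.815 -3.436
vertex -3.157 -4.068 -3.479
vertex -3.046 -2.841 -3.116
endloop
endfacet
facet normal -0.289 -0.633 -0.718
outer loop
vertex -3.157 -4.068 -3.479
vertex -3.354 -3.519 -3.884
vertex -2.692 -3.772 -3.927
endloop
endfacet
facet normal 0.750 -0.249 0.613
outer loop
vertex -3.157 -4.068 -3.479
vertex -2.692 -3.772 -3.927
vertex -3.046 -2.841 -3.116
endloop
endfacet

endsolid
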